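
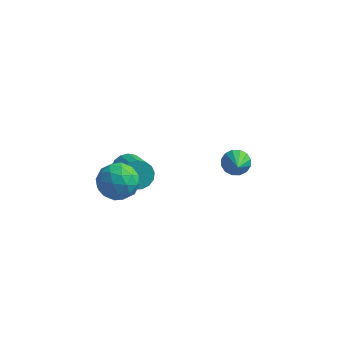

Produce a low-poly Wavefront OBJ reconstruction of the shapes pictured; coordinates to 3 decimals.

v -2.407 -2.044 -0.883
v -1.793 -1.289 -0.794
v -1.687 -2.471 -2.226
v -1.073 -1.716 -2.137
v -1.018 -2.467 -1.513
v -1.463 -2.202 -0.683
v -2.017 -1.558 -2.337
v -2.462 -1.293 -1.507
v -1.551 -0.988 -1.693
v -0.934 -1.55 -1.183
v -2.546 -2.21 -1.837
v -1.929 -2.772 -1.327
v -2.163 -1.629 -0.721
v -1.317 -2.131 -2.299
v -1.285 -2.572 -1.932
v -0.924 -2.128 -1.88
v -1.969 -2.166 -0.655
v -1.608 -1.722 -0.603
v -1.153 -2.414 -1.025
v -1.872 -2.038 -2.417
v -1.511 -1.594 -2.365
v -2.556 -1.632 -1.14
v -2.195 -1.188 -1.088
v -2.327 -1.346 -1.995
v -1.66 -1.008 -1.197
v -1.237 -1.259 -1.986
v -1.792 -1.166 -2.104
v -2.053 -1.011 -1.616
v -1.297 -1.338 -0.897
v -0.874 -1.589 -1.686
v -0.842 -2.031 -1.319
v -1.104 -1.875 -0.832
v -1.156 -1.161 -1.425
v -2.606 -2.171 -1.334
v -2.183 -2.422 -2.123
v -2.376 -1.885 -2.188
v -2.638 -1.729 -1.701
v -2.243 -2.501 -1.034
v -1.82 -2.752 -1.823
v -1.427 -2.749 -1.404
v -1.688 -2.594 -0.916
v -2.324 -2.599 -1.595
v -2.25 0.793 -3.472
v -1.96 0.469 -4.058
v -1.019 -0.937 -2.814
v -1.31 -0.613 -2.228
v -1.721 0.708 -3.968
v -0.781 -0.698 -2.724
v -1.604 0.967 -3.764
v -0.664 -0.44 -2.52
v -1.635 1.186 -3.493
v -0.695 -0.221 -2.25
v -1.806 1.314 -3.218
v -0.866 -0.092 -1.974
v -2.08 1.324 -3
v -1.14 -0.083 -1.757
v -2.392 1.212 -2.891
v -1.452 -0.195 -1.647
v -2.672 1.004 -2.915
v -1.732 -0.403 -1.671
v -2.855 0.748 -3.066
v -1.915 -0.659 -1.822
v -2.9 0.502 -3.31
v -1.96 -0.905 -2.066
v -2.795 0.323 -3.592
v -1.855 -1.084 -2.348
v -2.566 0.252 -3.846
v -1.626 -1.155 -2.602
v -2.264 0.304 -4.014
v -1.324 -1.102 -2.77
v 3.359 -2.022 1.665
v 3.689 -1.625 1.991
v 3.821 -3.398 2.875
v 3.4 -1.612 2.115
v 3.099 -1.709 2.12
v 2.868 -1.89 2.002
v 2.769 -2.106 1.794
v 2.828 -2.299 1.552
v 3.03 -2.418 1.339
v 3.319 -2.431 1.215
v 3.62 -2.334 1.21
v 3.851 -2.153 1.328
v 3.95 -1.937 1.536
v 3.891 -1.744 1.778
f 1 38 17
f 38 12 41
f 17 41 6
f 38 41 17
f 1 17 13
f 17 6 18
f 13 18 2
f 17 18 13
f 1 13 22
f 13 2 23
f 22 23 8
f 13 23 22
f 1 22 34
f 22 8 37
f 34 37 11
f 22 37 34
f 1 34 38
f 34 11 42
f 38 42 12
f 34 42 38
f 2 18 29
f 18 6 32
f 29 32 10
f 18 32 29
f 6 41 19
f 41 12 40
f 19 40 5
f 41 40 19
f 12 42 39
f 42 11 35
f 39 35 3
f 42 35 39
f 11 37 36
f 37 8 24
f 36 24 7
f 37 24 36
f 8 23 28
f 23 2 25
f 28 25 9
f 23 25 28
f 4 30 16
f 30 10 31
f 16 31 5
f 30 31 16
f 4 16 14
f 16 5 15
f 14 15 3
f 16 15 14
f 4 14 21
f 14 3 20
f 21 20 7
f 14 20 21
f 4 21 26
f 21 7 27
f 26 27 9
f 21 27 26
f 4 26 30
f 26 9 33
f 30 33 10
f 26 33 30
f 5 31 19
f 31 10 32
f 19 32 6
f 31 32 19
f 3 15 39
f 15 5 40
f 39 40 12
f 15 40 39
f 7 20 36
f 20 3 35
f 36 35 11
f 20 35 36
f 9 27 28
f 27 7 24
f 28 24 8
f 27 24 28
f 10 33 29
f 33 9 25
f 29 25 2
f 33 25 29
f 44 43 47
f 44 47 45
f 45 47 48
f 45 48 46
f 47 43 49
f 47 49 48
f 48 49 50
f 48 50 46
f 49 43 51
f 49 51 50
f 50 51 52
f 50 52 46
f 51 43 53
f 51 53 52
f 52 53 54
f 52 54 46
f 53 43 55
f 53 55 54
f 54 55 56
f 54 56 46
f 55 43 57
f 55 57 56
f 56 57 58
f 56 58 46
f 57 43 59
f 57 59 58
f 58 59 60
f 58 60 46
f 59 43 61
f 59 61 60
f 60 61 62
f 60 62 46
f 61 43 63
f 61 63 62
f 62 63 64
f 62 64 46
f 63 43 65
f 63 65 64
f 64 65 66
f 64 66 46
f 65 43 67
f 65 67 66
f 66 67 68
f 66 68 46
f 67 43 69
f 67 69 68
f 68 69 70
f 68 70 46
f 69 43 44
f 69 44 70
f 70 44 45
f 70 45 46
f 72 71 74
f 72 74 73
f 74 71 75
f 74 75 73
f 75 71 76
f 75 76 73
f 76 71 77
f 76 77 73
f 77 71 78
f 77 78 73
f 78 71 79
f 78 79 73
f 79 71 80
f 79 80 73
f 80 71 81
f 80 81 73
f 81 71 82
f 81 82 73
f 82 71 83
f 82 83 73
f 83 71 84
f 83 84 73
f 84 71 72
f 84 72 73



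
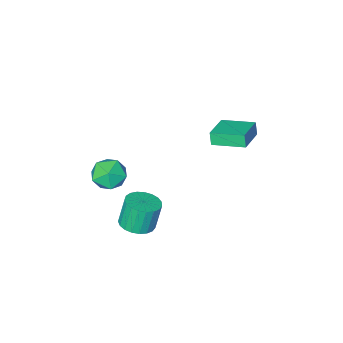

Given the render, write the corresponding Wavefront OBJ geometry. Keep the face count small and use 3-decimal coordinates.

v 2.644 -0.735 -0.055
v 3.299 -0.128 -0.885
v 4.301 -1.212 0.905
v 4.956 -0.605 0.075
v 4.236 0.005 0.847
v 3.211 0.299 0.254
v 4.389 -1.639 -0.234
v 3.364 -1.345 -0.827
v 4.377 -0.687 -0.996
v 4.283 0.329 -0.328
v 3.317 -1.669 0.348
v 3.223 -0.653 1.016
v 3.483 1.775 -2.81
v 4.49 2.1 -2.548
v 4.024 2.09 -0.747
v 3.017 1.765 -1.01
v 4.274 2.495 -2.602
v 3.808 2.485 -0.801
v 3.922 2.765 -2.691
v 3.456 2.756 -0.891
v 3.494 2.865 -2.802
v 3.028 2.855 -1.001
v 3.064 2.776 -2.913
v 2.598 2.766 -1.113
v 2.706 2.514 -3.007
v 2.24 2.504 -1.207
v 2.483 2.124 -3.067
v 2.017 2.114 -1.267
v 2.432 1.674 -3.083
v 1.966 1.664 -1.282
v 2.564 1.241 -3.051
v 2.098 1.231 -1.25
v 2.854 0.901 -2.978
v 2.388 0.891 -1.177
v 3.253 0.711 -2.876
v 2.787 0.702 -1.075
v 3.692 0.706 -2.762
v 3.226 0.696 -0.961
v 4.094 0.886 -2.657
v 3.629 0.876 -0.856
v 4.391 1.219 -2.578
v 3.925 1.209 -0.778
v 4.531 1.648 -2.54
v 4.065 1.639 -0.739
v -3.368 0.334 1.103
v -3.432 0.074 1.973
v -4.641 1.97 1.497
v -4.705 1.71 2.367
v -1.795 1.45 1.553
v -1.859 1.19 2.423
v -3.068 3.086 1.947
v -3.132 2.826 2.817
f 1 12 6
f 1 6 2
f 1 2 8
f 1 8 11
f 1 11 12
f 2 6 10
f 6 12 5
f 12 11 3
f 11 8 7
f 8 2 9
f 4 10 5
f 4 5 3
f 4 3 7
f 4 7 9
f 4 9 10
f 5 10 6
f 3 5 12
f 7 3 11
f 9 7 8
f 10 9 2
f 14 13 17
f 14 17 15
f 15 17 18
f 15 18 16
f 17 13 19
f 17 19 18
f 18 19 20
f 18 20 16
f 19 13 21
f 19 21 20
f 20 21 22
f 20 22 16
f 21 13 23
f 21 23 22
f 22 23 24
f 22 24 16
f 23 13 25
f 23 25 24
f 24 25 26
f 24 26 16
f 25 13 27
f 25 27 26
f 26 27 28
f 26 28 16
f 27 13 29
f 27 29 28
f 28 29 30
f 28 30 16
f 29 13 31
f 29 31 30
f 30 31 32
f 30 32 16
f 31 13 33
f 31 33 32
f 32 33 34
f 32 34 16
f 33 13 35
f 33 35 34
f 34 35 36
f 34 36 16
f 35 13 37
f 35 37 36
f 36 37 38
f 36 38 16
f 37 13 39
f 37 39 38
f 38 39 40
f 38 40 16
f 39 13 41
f 39 41 40
f 40 41 42
f 40 42 16
f 41 13 43
f 41 43 42
f 42 43 44
f 42 44 16
f 43 13 14
f 43 14 44
f 44 14 15
f 44 15 16
f 46 48 45
f 49 46 45
f 45 48 47
f 47 49 45
f 46 52 48
f 50 46 49
f 50 52 46
f 48 52 47
f 51 49 47
f 47 52 51
f 51 50 49
f 52 50 51



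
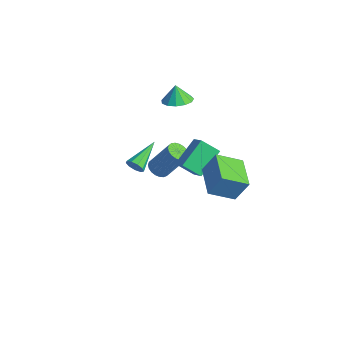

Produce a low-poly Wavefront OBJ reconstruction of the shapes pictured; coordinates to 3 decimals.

v -3.543 -0.077 -4.271
v -2.954 0.121 -4.634
v -2.108 0.976 -2.792
v -2.697 0.777 -2.429
v -3.129 0.361 -4.665
v -2.284 1.216 -2.822
v -3.377 0.526 -4.627
v -2.531 1.381 -2.785
v -3.653 0.586 -4.528
v -2.807 1.441 -2.686
v -3.91 0.531 -4.385
v -3.064 1.386 -2.543
v -4.104 0.371 -4.222
v -3.258 1.226 -2.38
v -4.2 0.134 -4.067
v -3.355 0.989 -2.225
v -4.183 -0.14 -3.948
v -3.337 0.715 -2.106
v -4.056 -0.403 -3.885
v -3.21 0.452 -2.042
v -3.839 -0.61 -3.888
v -2.993 0.245 -2.046
v -3.572 -0.725 -3.958
v -2.726 0.13 -2.115
v -3.299 -0.728 -4.081
v -2.453 0.127 -2.239
v -3.069 -0.618 -4.238
v -2.223 0.237 -2.396
v -2.92 -0.415 -4.4
v -2.074 0.44 -2.558
v -2.879 -0.153 -4.54
v -2.034 0.701 -2.698
v 0.63 -1.202 -0.032
v 0.171 0.392 1.049
v -0.569 -0.883 -1.011
v -1.028 0.711 0.071
v 1.428 -0.471 -0.771
v 0.969 1.123 0.311
v 0.229 -0.152 -1.749
v -0.23 1.442 -0.668
v -1.756 0.07 3.416
v -0.872 -0.009 3.694
v -2.084 0.15 4.484
v -0.961 0.503 3.628
v -1.302 0.878 3.495
v -1.788 0.996 3.337
v -2.263 0.82 3.204
v -2.578 0.406 3.139
v -2.631 -0.115 3.161
v -2.407 -0.577 3.265
v -1.976 -0.834 3.416
v -1.475 -0.803 3.568
v -1.064 -0.496 3.671
v 2.313 -1.047 0.873
v 2.751 -0.435 2.24
v 2.912 0.365 0.05
v 3.349 0.976 1.417
v 4.151 -1.936 0.683
v 4.588 -1.325 2.05
v 4.749 -0.525 -0.14
v 5.187 0.087 1.227
v 0.435 -4.24 1.356
v 0.616 -3.97 0.864
v -0.295 -2.46 2.064
v 0.239 -4.106 0.816
v -0.047 -4.305 1.022
v -0.106 -4.473 1.384
v 0.087 -4.532 1.733
v 0.444 -4.455 1.906
v 0.796 -4.277 1.822
v 0.979 -4.082 1.52
v 0.908 -3.961 1.141
f 2 1 5
f 2 5 3
f 3 5 6
f 3 6 4
f 5 1 7
f 5 7 6
f 6 7 8
f 6 8 4
f 7 1 9
f 7 9 8
f 8 9 10
f 8 10 4
f 9 1 11
f 9 11 10
f 10 11 12
f 10 12 4
f 11 1 13
f 11 13 12
f 12 13 14
f 12 14 4
f 13 1 15
f 13 15 14
f 14 15 16
f 14 16 4
f 15 1 17
f 15 17 16
f 16 17 18
f 16 18 4
f 17 1 19
f 17 19 18
f 18 19 20
f 18 20 4
f 19 1 21
f 19 21 20
f 20 21 22
f 20 22 4
f 21 1 23
f 21 23 22
f 22 23 24
f 22 24 4
f 23 1 25
f 23 25 24
f 24 25 26
f 24 26 4
f 25 1 27
f 25 27 26
f 26 27 28
f 26 28 4
f 27 1 29
f 27 29 28
f 28 29 30
f 28 30 4
f 29 1 31
f 29 31 30
f 30 31 32
f 30 32 4
f 31 1 2
f 31 2 32
f 32 2 3
f 32 3 4
f 34 36 33
f 37 34 33
f 33 36 35
f 35 37 33
f 34 40 36
f 38 34 37
f 38 40 34
f 36 40 35
f 39 37 35
f 35 40 39
f 39 38 37
f 40 38 39
f 42 41 44
f 42 44 43
f 44 41 45
f 44 45 43
f 45 41 46
f 45 46 43
f 46 41 47
f 46 47 43
f 47 41 48
f 47 48 43
f 48 41 49
f 48 49 43
f 49 41 50
f 49 50 43
f 50 41 51
f 50 51 43
f 51 41 52
f 51 52 43
f 52 41 53
f 52 53 43
f 53 41 42
f 53 42 43
f 55 57 54
f 58 55 54
f 54 57 56
f 56 58 54
f 55 61 57
f 59 55 58
f 59 61 55
f 57 61 56
f 60 58 56
f 56 61 60
f 60 59 58
f 61 59 60
f 63 62 65
f 63 65 64
f 65 62 66
f 65 66 64
f 66 62 67
f 66 67 64
f 67 62 68
f 67 68 64
f 68 62 69
f 68 69 64
f 69 62 70
f 69 70 64
f 70 62 71
f 70 71 64
f 71 62 72
f 71 72 64
f 72 62 63
f 72 63 64



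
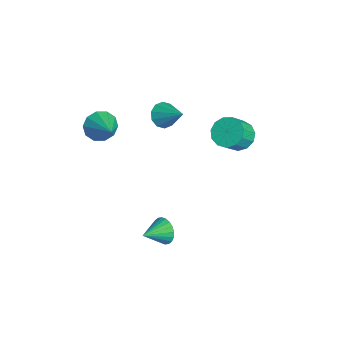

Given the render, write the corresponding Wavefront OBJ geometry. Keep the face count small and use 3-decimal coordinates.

v -1.041 4.149 1.542
v -0.635 3.494 0.815
v 0.088 2.615 2.011
v -0.319 3.271 2.738
v -0.233 3.929 0.892
v 0.489 3.051 2.088
v -0.088 4.434 1.176
v 0.634 3.556 2.371
v -0.246 4.849 1.576
v 0.477 3.971 2.771
v -0.656 5.042 1.965
v 0.067 4.163 3.16
v -1.188 4.951 2.22
v -0.466 4.073 3.415
v -1.674 4.605 2.26
v -0.951 3.727 3.455
v -1.959 4.115 2.072
v -1.236 3.237 3.267
v -1.952 3.636 1.716
v -1.23 2.758 2.911
v -1.657 3.319 1.305
v -0.934 2.441 2.5
v -1.166 3.266 0.969
v -0.443 2.388 2.164
v -2.692 0.023 2.783
v -2.035 -0.515 2.43
v -1.368 0.897 3.917
v -2.07 -0.047 2.11
v -2.342 0.448 2.046
v -2.748 0.781 2.265
v -3.133 0.824 2.681
v -3.35 0.561 3.137
v -3.315 0.093 3.457
v -3.042 -0.402 3.52
v -2.636 -0.735 3.302
v -2.251 -0.778 2.886
v 3.175 -1.218 -2.331
v 3.714 -1.243 -3.076
v 3.805 -2.542 -1.829
v 3.92 -1.059 -2.847
v 4.012 -0.898 -2.539
v 3.977 -0.787 -2.2
v 3.82 -0.74 -1.88
v 3.564 -0.767 -1.629
v 3.25 -0.862 -1.485
v 2.924 -1.012 -1.47
v 2.636 -1.192 -1.585
v 2.43 -1.377 -1.814
v 2.338 -1.537 -2.122
v 2.373 -1.649 -2.461
v 2.53 -1.695 -2.781
v 2.785 -1.669 -3.032
v 3.1 -1.573 -3.176
v 3.426 -1.424 -3.191
v -3.412 -3.615 1.773
v -2.886 -3.466 0.841
v -1.568 -3.285 2.867
v -3.114 -2.873 1.047
v -3.456 -2.564 1.53
v -3.781 -2.656 2.105
v -3.965 -3.115 2.554
v -3.938 -3.765 2.704
v -3.71 -4.357 2.499
v -3.368 -4.667 2.016
v -3.043 -4.574 1.44
v -2.859 -4.116 0.992
f 2 1 5
f 2 5 3
f 3 5 6
f 3 6 4
f 5 1 7
f 5 7 6
f 6 7 8
f 6 8 4
f 7 1 9
f 7 9 8
f 8 9 10
f 8 10 4
f 9 1 11
f 9 11 10
f 10 11 12
f 10 12 4
f 11 1 13
f 11 13 12
f 12 13 14
f 12 14 4
f 13 1 15
f 13 15 14
f 14 15 16
f 14 16 4
f 15 1 17
f 15 17 16
f 16 17 18
f 16 18 4
f 17 1 19
f 17 19 18
f 18 19 20
f 18 20 4
f 19 1 21
f 19 21 20
f 20 21 22
f 20 22 4
f 21 1 23
f 21 23 22
f 22 23 24
f 22 24 4
f 23 1 2
f 23 2 24
f 24 2 3
f 24 3 4
f 26 25 28
f 26 28 27
f 28 25 29
f 28 29 27
f 29 25 30
f 29 30 27
f 30 25 31
f 30 31 27
f 31 25 32
f 31 32 27
f 32 25 33
f 32 33 27
f 33 25 34
f 33 34 27
f 34 25 35
f 34 35 27
f 35 25 36
f 35 36 27
f 36 25 26
f 36 26 27
f 38 37 40
f 38 40 39
f 40 37 41
f 40 41 39
f 41 37 42
f 41 42 39
f 42 37 43
f 42 43 39
f 43 37 44
f 43 44 39
f 44 37 45
f 44 45 39
f 45 37 46
f 45 46 39
f 46 37 47
f 46 47 39
f 47 37 48
f 47 48 39
f 48 37 49
f 48 49 39
f 49 37 50
f 49 50 39
f 50 37 51
f 50 51 39
f 51 37 52
f 51 52 39
f 52 37 53
f 52 53 39
f 53 37 54
f 53 54 39
f 54 37 38
f 54 38 39
f 56 55 58
f 56 58 57
f 58 55 59
f 58 59 57
f 59 55 60
f 59 60 57
f 60 55 61
f 60 61 57
f 61 55 62
f 61 62 57
f 62 55 63
f 62 63 57
f 63 55 64
f 63 64 57
f 64 55 65
f 64 65 57
f 65 55 66
f 65 66 57
f 66 55 56
f 66 56 57



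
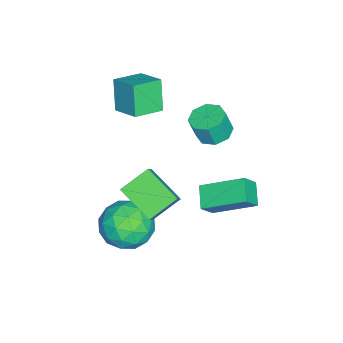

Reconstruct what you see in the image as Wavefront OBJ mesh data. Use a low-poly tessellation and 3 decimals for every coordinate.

v -2.184 2.095 1.946
v -1.419 2.354 1.884
v -1.231 2.064 3.013
v -1.996 1.805 3.074
v -1.808 2.802 2.065
v -1.619 2.512 3.193
v -2.417 2.836 2.175
v -2.228 2.546 3.303
v -2.89 2.436 2.152
v -2.701 2.146 3.28
v -2.949 1.836 2.007
v -2.761 1.546 3.136
v -2.561 1.388 1.827
v -2.372 1.098 2.955
v -1.952 1.354 1.717
v -1.763 1.064 2.845
v -1.479 1.754 1.74
v -1.29 1.464 2.868
v -0.04 -0.864 -2.3
v 0.69 -0.251 -3.126
v 1.57 -1.129 -1.074
v 2.3 -0.516 -1.9
v 1.417 0.11 -1.253
v 0.422 0.274 -2.011
v 1.838 -1.654 -2.189
v 0.843 -1.49 -2.947
v 1.851 -0.74 -3.058
v 1.591 0.351 -2.479
v 0.669 -1.731 -1.721
v 0.409 -0.64 -1.142
v 0.184 -0.534 -2.821
v 2.076 -0.846 -1.379
v 1.557 -0.478 -0.999
v 1.986 -0.118 -1.484
v 0.026 -0.225 -2.165
v 0.455 0.135 -2.651
v 0.882 0.347 -1.55
v 1.805 -1.515 -1.549
v 2.234 -1.155 -2.035
v 0.274 -1.262 -2.716
v 0.703 -0.902 -3.201
v 1.378 -1.727 -2.65
v 1.295 -0.461 -3.266
v 2.242 -0.617 -2.545
v 1.97 -1.286 -2.715
v 1.385 -1.189 -3.161
v 1.142 0.18 -2.926
v 2.089 0.024 -2.205
v 1.569 0.392 -1.825
v 0.984 0.489 -2.271
v 1.825 -0.107 -2.886
v 0.171 -1.404 -1.995
v 1.118 -1.56 -1.274
v 1.276 -1.869 -1.929
v 0.691 -1.772 -2.375
v 0.018 -0.763 -1.655
v 0.965 -0.919 -0.934
v 0.875 -0.191 -1.039
v 0.29 -0.094 -1.485
v 0.435 -1.273 -1.314
v 1.64 0.615 -0.74
v 0.861 -0.862 0.055
v 0.714 1.515 0.024
v -0.065 0.037 0.82
v 2.265 0.663 -0.04
v 1.486 -0.815 0.756
v 1.339 1.562 0.725
v 0.56 0.085 1.52
v -2.816 -2.447 1.487
v -3.49 -2.733 2.921
v -3.9 -1.577 1.151
v -4.574 -1.863 2.585
v -2.086 -1.317 2.055
v -2.76 -1.603 3.489
v -3.17 -0.447 1.719
v -3.844 -0.733 3.153
v -2.236 1.965 -2.315
v -2.401 3.877 -1.324
v -1.256 2.323 -2.844
v -1.421 4.236 -1.853
v -1.679 1.604 -1.527
v -1.844 3.517 -0.536
v -0.699 1.963 -2.056
v -0.864 3.875 -1.065
f 2 1 5
f 2 5 3
f 3 5 6
f 3 6 4
f 5 1 7
f 5 7 6
f 6 7 8
f 6 8 4
f 7 1 9
f 7 9 8
f 8 9 10
f 8 10 4
f 9 1 11
f 9 11 10
f 10 11 12
f 10 12 4
f 11 1 13
f 11 13 12
f 12 13 14
f 12 14 4
f 13 1 15
f 13 15 14
f 14 15 16
f 14 16 4
f 15 1 17
f 15 17 16
f 16 17 18
f 16 18 4
f 17 1 2
f 17 2 18
f 18 2 3
f 18 3 4
f 19 56 35
f 56 30 59
f 35 59 24
f 56 59 35
f 19 35 31
f 35 24 36
f 31 36 20
f 35 36 31
f 19 31 40
f 31 20 41
f 40 41 26
f 31 41 40
f 19 40 52
f 40 26 55
f 52 55 29
f 40 55 52
f 19 52 56
f 52 29 60
f 56 60 30
f 52 60 56
f 20 36 47
f 36 24 50
f 47 50 28
f 36 50 47
f 24 59 37
f 59 30 58
f 37 58 23
f 59 58 37
f 30 60 57
f 60 29 53
f 57 53 21
f 60 53 57
f 29 55 54
f 55 26 42
f 54 42 25
f 55 42 54
f 26 41 46
f 41 20 43
f 46 43 27
f 41 43 46
f 22 48 34
f 48 28 49
f 34 49 23
f 48 49 34
f 22 34 32
f 34 23 33
f 32 33 21
f 34 33 32
f 22 32 39
f 32 21 38
f 39 38 25
f 32 38 39
f 22 39 44
f 39 25 45
f 44 45 27
f 39 45 44
f 22 44 48
f 44 27 51
f 48 51 28
f 44 51 48
f 23 49 37
f 49 28 50
f 37 50 24
f 49 50 37
f 21 33 57
f 33 23 58
f 57 58 30
f 33 58 57
f 25 38 54
f 38 21 53
f 54 53 29
f 38 53 54
f 27 45 46
f 45 25 42
f 46 42 26
f 45 42 46
f 28 51 47
f 51 27 43
f 47 43 20
f 51 43 47
f 62 64 61
f 65 62 61
f 61 64 63
f 63 65 61
f 62 68 64
f 66 62 65
f 66 68 62
f 64 68 63
f 67 65 63
f 63 68 67
f 67 66 65
f 68 66 67
f 70 72 69
f 73 70 69
f 69 72 71
f 71 73 69
f 70 76 72
f 74 70 73
f 74 76 70
f 72 76 71
f 75 73 71
f 71 76 75
f 75 74 73
f 76 74 75
f 78 80 77
f 81 78 77
f 77 80 79
f 79 81 77
f 78 84 80
f 82 78 81
f 82 84 78
f 80 84 79
f 83 81 79
f 79 84 83
f 83 82 81
f 84 82 83



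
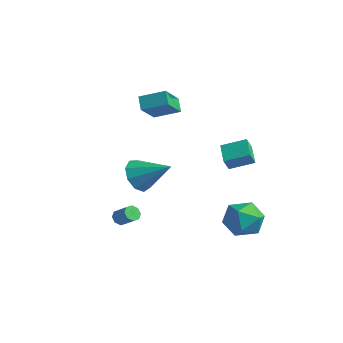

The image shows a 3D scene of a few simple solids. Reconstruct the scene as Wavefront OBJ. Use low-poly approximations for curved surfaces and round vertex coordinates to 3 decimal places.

v 1.769 3.553 0.82
v 1.86 3.119 1.545
v 2.655 4.551 1.305
v 2.746 4.117 2.031
v 2.814 2.883 0.289
v 2.905 2.449 1.015
v 3.7 3.881 0.775
v 3.791 3.447 1.5
v 2.354 3.192 -3.766
v 3.121 4.048 -4.233
v 3.719 2.732 -2.367
v 4.486 3.588 -2.834
v 3.446 3.937 -2.255
v 2.602 4.221 -3.119
v 4.238 2.559 -3.481
v 3.394 2.843 -4.345
v 4.285 3.656 -4.057
v 3.796 4.508 -3.299
v 3.044 2.272 -3.301
v 2.555 3.124 -2.543
v -0.581 -0.294 -0.527
v -0.261 0.223 -1.432
v 1.061 0.534 0.527
v -0.728 0.655 -1.043
v -1.127 0.643 -0.413
v -1.27 0.193 0.164
v -1.091 -0.485 0.417
v -0.674 -1.074 0.229
v -0.213 -1.297 -0.313
v 0.075 -1.051 -0.955
v 0.056 -0.451 -1.397
v -0.834 -1.316 -3.385
v -0.569 -1.121 -3.774
v 0.319 -0.989 -3.105
v 0.054 -1.184 -2.715
v -0.762 -0.848 -3.573
v 0.126 -0.716 -2.904
v -0.997 -0.849 -3.261
v -0.108 -0.717 -2.592
v -1.136 -1.123 -3.022
v -0.248 -0.991 -2.352
v -1.099 -1.511 -2.995
v -0.211 -1.379 -2.326
v -0.906 -1.784 -3.196
v -0.018 -1.652 -2.527
v -0.672 -1.783 -3.508
v 0.217 -1.651 -2.839
v -0.532 -1.509 -3.748
v 0.356 -1.377 -3.078
v -2.468 1.357 3.071
v -3.066 1.665 3.742
v -3.08 2.701 1.907
v -3.678 3.009 2.578
v -1.382 2.311 3.602
v -1.98 2.619 4.273
v -1.994 3.655 2.438
v -2.592 3.963 3.109
f 2 4 1
f 5 2 1
f 1 4 3
f 3 5 1
f 2 8 4
f 6 2 5
f 6 8 2
f 4 8 3
f 7 5 3
f 3 8 7
f 7 6 5
f 8 6 7
f 9 20 14
f 9 14 10
f 9 10 16
f 9 16 19
f 9 19 20
f 10 14 18
f 14 20 13
f 20 19 11
f 19 16 15
f 16 10 17
f 12 18 13
f 12 13 11
f 12 11 15
f 12 15 17
f 12 17 18
f 13 18 14
f 11 13 20
f 15 11 19
f 17 15 16
f 18 17 10
f 22 21 24
f 22 24 23
f 24 21 25
f 24 25 23
f 25 21 26
f 25 26 23
f 26 21 27
f 26 27 23
f 27 21 28
f 27 28 23
f 28 21 29
f 28 29 23
f 29 21 30
f 29 30 23
f 30 21 31
f 30 31 23
f 31 21 22
f 31 22 23
f 33 32 36
f 33 36 34
f 34 36 37
f 34 37 35
f 36 32 38
f 36 38 37
f 37 38 39
f 37 39 35
f 38 32 40
f 38 40 39
f 39 40 41
f 39 41 35
f 40 32 42
f 40 42 41
f 41 42 43
f 41 43 35
f 42 32 44
f 42 44 43
f 43 44 45
f 43 45 35
f 44 32 46
f 44 46 45
f 45 46 47
f 45 47 35
f 46 32 48
f 46 48 47
f 47 48 49
f 47 49 35
f 48 32 33
f 48 33 49
f 49 33 34
f 49 34 35
f 51 53 50
f 54 51 50
f 50 53 52
f 52 54 50
f 51 57 53
f 55 51 54
f 55 57 51
f 53 57 52
f 56 54 52
f 52 57 56
f 56 55 54
f 57 55 56



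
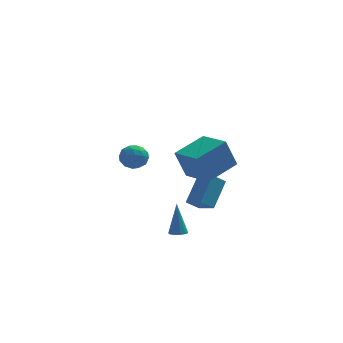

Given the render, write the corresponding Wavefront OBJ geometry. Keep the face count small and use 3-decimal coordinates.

v -0.242 0.105 -1.702
v -0.991 -0.155 -1.092
v 0.479 1.383 -0.271
v -0.27 1.123 0.339
v 0.51 -0.883 -1.199
v -0.239 -1.143 -0.589
v 1.231 0.395 0.232
v 0.482 0.135 0.842
v -0.286 1.83 1.226
v 0.358 1.897 1.052
v 0.086 1.55 2.494
v 0.272 2.192 1.143
v 0.058 2.404 1.252
v -0.234 2.485 1.356
v -0.539 2.416 1.43
v -0.785 2.213 1.458
v -0.917 1.922 1.432
v -0.905 1.609 1.359
v -0.75 1.348 1.256
v -0.49 1.197 1.146
v -0.182 1.191 1.055
v 0.101 1.331 1.002
v 0.296 1.586 1.002
v -4.6 3.574 0.398
v -4.156 4.21 -0.086
v -3.424 3.43 1.286
v -2.98 4.066 0.802
v -3.697 4.302 1.318
v -4.424 4.391 0.77
v -3.156 3.249 0.43
v -3.883 3.338 -0.118
v -3.264 4.01 -0.066
v -3.598 4.66 0.483
v -3.982 2.98 0.717
v -4.316 3.63 1.266
v -4.481 3.905 0.078
v -3.099 3.735 1.122
v -3.52 3.874 1.425
v -3.26 4.248 1.141
v -4.639 4.011 0.581
v -4.378 4.385 0.297
v -4.108 4.439 1.122
v -3.202 3.255 0.903
v -2.941 3.629 0.619
v -4.32 3.392 0.059
v -4.06 3.766 -0.225
v -3.472 3.201 0.078
v -3.696 4.161 -0.195
v -3.005 4.076 0.327
v -3.108 3.596 0.109
v -3.535 3.648 -0.214
v -3.892 4.544 0.128
v -3.201 4.459 0.649
v -3.623 4.597 0.953
v -4.05 4.65 0.631
v -3.368 4.425 0.139
v -4.379 3.181 0.551
v -3.688 3.096 1.072
v -3.53 2.99 0.569
v -3.957 3.043 0.247
v -4.575 3.564 0.873
v -3.884 3.479 1.395
v -4.045 3.992 1.414
v -4.472 4.044 1.091
v -4.212 3.215 1.061
v 0.016 -4.384 2.611
v -0.604 -4.525 4.359
v -1.093 -2.865 2.339
v -1.713 -3.006 4.087
v 1.593 -3.114 3.273
v 0.973 -3.255 5.021
v 0.484 -1.595 3.001
v -0.136 -1.736 4.749
v -1.527 -3.415 -1.744
v -1.131 -3.751 -1.639
v -1.593 -2.885 0.204
v -1 -3.46 -1.714
v -1.07 -3.152 -1.8
v -1.315 -2.944 -1.865
v -1.641 -2.917 -1.884
v -1.923 -3.079 -1.849
v -2.054 -3.37 -1.774
v -1.984 -3.678 -1.688
v -1.739 -3.886 -1.623
v -1.413 -3.913 -1.605
f 2 4 1
f 5 2 1
f 1 4 3
f 3 5 1
f 2 8 4
f 6 2 5
f 6 8 2
f 4 8 3
f 7 5 3
f 3 8 7
f 7 6 5
f 8 6 7
f 10 9 12
f 10 12 11
f 12 9 13
f 12 13 11
f 13 9 14
f 13 14 11
f 14 9 15
f 14 15 11
f 15 9 16
f 15 16 11
f 16 9 17
f 16 17 11
f 17 9 18
f 17 18 11
f 18 9 19
f 18 19 11
f 19 9 20
f 19 20 11
f 20 9 21
f 20 21 11
f 21 9 22
f 21 22 11
f 22 9 23
f 22 23 11
f 23 9 10
f 23 10 11
f 24 61 40
f 61 35 64
f 40 64 29
f 61 64 40
f 24 40 36
f 40 29 41
f 36 41 25
f 40 41 36
f 24 36 45
f 36 25 46
f 45 46 31
f 36 46 45
f 24 45 57
f 45 31 60
f 57 60 34
f 45 60 57
f 24 57 61
f 57 34 65
f 61 65 35
f 57 65 61
f 25 41 52
f 41 29 55
f 52 55 33
f 41 55 52
f 29 64 42
f 64 35 63
f 42 63 28
f 64 63 42
f 35 65 62
f 65 34 58
f 62 58 26
f 65 58 62
f 34 60 59
f 60 31 47
f 59 47 30
f 60 47 59
f 31 46 51
f 46 25 48
f 51 48 32
f 46 48 51
f 27 53 39
f 53 33 54
f 39 54 28
f 53 54 39
f 27 39 37
f 39 28 38
f 37 38 26
f 39 38 37
f 27 37 44
f 37 26 43
f 44 43 30
f 37 43 44
f 27 44 49
f 44 30 50
f 49 50 32
f 44 50 49
f 27 49 53
f 49 32 56
f 53 56 33
f 49 56 53
f 28 54 42
f 54 33 55
f 42 55 29
f 54 55 42
f 26 38 62
f 38 28 63
f 62 63 35
f 38 63 62
f 30 43 59
f 43 26 58
f 59 58 34
f 43 58 59
f 32 50 51
f 50 30 47
f 51 47 31
f 50 47 51
f 33 56 52
f 56 32 48
f 52 48 25
f 56 48 52
f 67 69 66
f 70 67 66
f 66 69 68
f 68 70 66
f 67 73 69
f 71 67 70
f 71 73 67
f 69 73 68
f 72 70 68
f 68 73 72
f 72 71 70
f 73 71 72
f 75 74 77
f 75 77 76
f 77 74 78
f 77 78 76
f 78 74 79
f 78 79 76
f 79 74 80
f 79 80 76
f 80 74 81
f 80 81 76
f 81 74 82
f 81 82 76
f 82 74 83
f 82 83 76
f 83 74 84
f 83 84 76
f 84 74 85
f 84 85 76
f 85 74 75
f 85 75 76



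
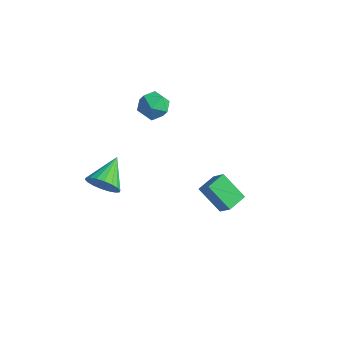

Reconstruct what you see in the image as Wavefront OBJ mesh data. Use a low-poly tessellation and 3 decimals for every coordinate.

v 3.573 -0.11 1.174
v 2.186 -0.2 2.35
v 3.648 1.074 1.354
v 2.262 0.984 2.53
v 4.378 -0.304 2.11
v 2.992 -0.394 3.286
v 4.454 0.88 2.29
v 3.067 0.79 3.466
v -4.071 3.781 2.908
v -3.166 3.344 2.639
v -4.114 2.836 4.301
v -3.209 2.399 4.032
v -3.239 3.398 4.321
v -3.212 3.983 3.46
v -4.068 2.197 3.48
v -4.041 2.782 2.619
v -3.164 2.365 2.993
v -2.651 3.107 3.512
v -4.629 3.073 3.428
v -4.116 3.815 3.947
v -2.97 -2.071 0.727
v -2.193 -2.194 1.421
v -3.43 -0.309 1.553
v -1.982 -1.973 1.068
v -1.967 -1.772 0.646
v -2.151 -1.63 0.241
v -2.497 -1.575 -0.068
v -2.937 -1.618 -0.22
v -3.383 -1.752 -0.184
v -3.748 -1.948 0.032
v -3.959 -2.169 0.386
v -3.973 -2.37 0.807
v -3.79 -2.513 1.213
v -3.444 -2.567 1.522
v -3.004 -2.524 1.673
v -2.557 -2.391 1.638
f 2 4 1
f 5 2 1
f 1 4 3
f 3 5 1
f 2 8 4
f 6 2 5
f 6 8 2
f 4 8 3
f 7 5 3
f 3 8 7
f 7 6 5
f 8 6 7
f 9 20 14
f 9 14 10
f 9 10 16
f 9 16 19
f 9 19 20
f 10 14 18
f 14 20 13
f 20 19 11
f 19 16 15
f 16 10 17
f 12 18 13
f 12 13 11
f 12 11 15
f 12 15 17
f 12 17 18
f 13 18 14
f 11 13 20
f 15 11 19
f 17 15 16
f 18 17 10
f 22 21 24
f 22 24 23
f 24 21 25
f 24 25 23
f 25 21 26
f 25 26 23
f 26 21 27
f 26 27 23
f 27 21 28
f 27 28 23
f 28 21 29
f 28 29 23
f 29 21 30
f 29 30 23
f 30 21 31
f 30 31 23
f 31 21 32
f 31 32 23
f 32 21 33
f 32 33 23
f 33 21 34
f 33 34 23
f 34 21 35
f 34 35 23
f 35 21 36
f 35 36 23
f 36 21 22
f 36 22 23



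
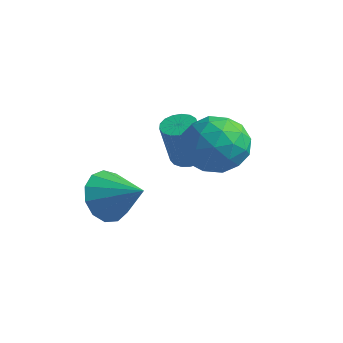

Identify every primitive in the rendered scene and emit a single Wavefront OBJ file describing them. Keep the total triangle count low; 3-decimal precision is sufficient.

v 1.238 3.582 0.546
v 1.834 3.629 0.587
v 1.759 3.184 2.195
v 1.162 3.138 2.154
v 1.74 3.891 0.655
v 1.665 3.447 2.263
v 1.531 4.083 0.698
v 1.456 3.639 2.306
v 1.254 4.16 0.707
v 1.179 3.716 2.315
v 0.974 4.105 0.678
v 0.899 3.66 2.286
v 0.754 3.93 0.619
v 0.679 3.485 2.227
v 0.645 3.675 0.544
v 0.57 3.23 2.152
v 0.671 3.399 0.469
v 0.596 2.954 2.077
v 0.828 3.165 0.412
v 0.753 2.721 2.02
v 1.078 3.027 0.385
v 1.003 2.582 1.993
v 1.365 3.016 0.395
v 1.29 2.571 2.003
v 1.622 3.134 0.44
v 1.547 2.69 2.048
v 1.792 3.356 0.509
v 1.717 2.911 2.117
v 2.928 3.63 1.932
v 3.878 3.028 1.904
v 2.022 2.172 2.536
v 2.972 1.57 2.508
v 2.85 2.393 3.265
v 3.41 3.294 2.892
v 2.49 1.906 1.548
v 3.05 2.807 1.175
v 3.607 1.962 1.667
v 3.83 2.263 2.728
v 2.07 2.937 1.712
v 2.293 3.238 2.773
v 3.483 3.457 1.865
v 2.417 1.743 2.575
v 2.345 2.226 3.02
v 2.904 1.873 3.003
v 3.208 3.614 2.446
v 3.766 3.26 2.429
v 3.161 2.886 3.229
v 2.134 1.94 2.011
v 2.692 1.586 1.994
v 2.996 3.327 1.437
v 3.555 2.974 1.42
v 2.739 2.314 1.211
v 3.882 2.477 1.709
v 3.349 1.62 2.064
v 3.066 1.817 1.5
v 3.395 2.347 1.281
v 4.013 2.654 2.333
v 3.48 1.796 2.688
v 3.408 2.28 3.133
v 3.737 2.81 2.913
v 3.853 2.027 2.193
v 2.42 3.404 1.752
v 1.887 2.546 2.107
v 2.163 2.39 1.527
v 2.492 2.92 1.307
v 2.551 3.58 2.376
v 2.018 2.723 2.731
v 2.505 2.853 3.159
v 2.834 3.383 2.94
v 2.047 3.173 2.247
v 0.807 0.119 0.383
v 1.202 -0.502 -0.249
v 2.113 0.201 1.117
v 1.285 -0.001 -0.453
v 1.217 0.538 -0.391
v 1.018 0.944 -0.083
v 0.753 1.088 0.372
v 0.505 0.925 0.831
v 0.353 0.506 1.148
v 0.345 -0.036 1.221
v 0.484 -0.528 1.029
v 0.726 -0.815 0.631
v 0.993 -0.805 0.155
f 2 1 5
f 2 5 3
f 3 5 6
f 3 6 4
f 5 1 7
f 5 7 6
f 6 7 8
f 6 8 4
f 7 1 9
f 7 9 8
f 8 9 10
f 8 10 4
f 9 1 11
f 9 11 10
f 10 11 12
f 10 12 4
f 11 1 13
f 11 13 12
f 12 13 14
f 12 14 4
f 13 1 15
f 13 15 14
f 14 15 16
f 14 16 4
f 15 1 17
f 15 17 16
f 16 17 18
f 16 18 4
f 17 1 19
f 17 19 18
f 18 19 20
f 18 20 4
f 19 1 21
f 19 21 20
f 20 21 22
f 20 22 4
f 21 1 23
f 21 23 22
f 22 23 24
f 22 24 4
f 23 1 25
f 23 25 24
f 24 25 26
f 24 26 4
f 25 1 27
f 25 27 26
f 26 27 28
f 26 28 4
f 27 1 2
f 27 2 28
f 28 2 3
f 28 3 4
f 29 66 45
f 66 40 69
f 45 69 34
f 66 69 45
f 29 45 41
f 45 34 46
f 41 46 30
f 45 46 41
f 29 41 50
f 41 30 51
f 50 51 36
f 41 51 50
f 29 50 62
f 50 36 65
f 62 65 39
f 50 65 62
f 29 62 66
f 62 39 70
f 66 70 40
f 62 70 66
f 30 46 57
f 46 34 60
f 57 60 38
f 46 60 57
f 34 69 47
f 69 40 68
f 47 68 33
f 69 68 47
f 40 70 67
f 70 39 63
f 67 63 31
f 70 63 67
f 39 65 64
f 65 36 52
f 64 52 35
f 65 52 64
f 36 51 56
f 51 30 53
f 56 53 37
f 51 53 56
f 32 58 44
f 58 38 59
f 44 59 33
f 58 59 44
f 32 44 42
f 44 33 43
f 42 43 31
f 44 43 42
f 32 42 49
f 42 31 48
f 49 48 35
f 42 48 49
f 32 49 54
f 49 35 55
f 54 55 37
f 49 55 54
f 32 54 58
f 54 37 61
f 58 61 38
f 54 61 58
f 33 59 47
f 59 38 60
f 47 60 34
f 59 60 47
f 31 43 67
f 43 33 68
f 67 68 40
f 43 68 67
f 35 48 64
f 48 31 63
f 64 63 39
f 48 63 64
f 37 55 56
f 55 35 52
f 56 52 36
f 55 52 56
f 38 61 57
f 61 37 53
f 57 53 30
f 61 53 57
f 72 71 74
f 72 74 73
f 74 71 75
f 74 75 73
f 75 71 76
f 75 76 73
f 76 71 77
f 76 77 73
f 77 71 78
f 77 78 73
f 78 71 79
f 78 79 73
f 79 71 80
f 79 80 73
f 80 71 81
f 80 81 73
f 81 71 82
f 81 82 73
f 82 71 83
f 82 83 73
f 83 71 72
f 83 72 73



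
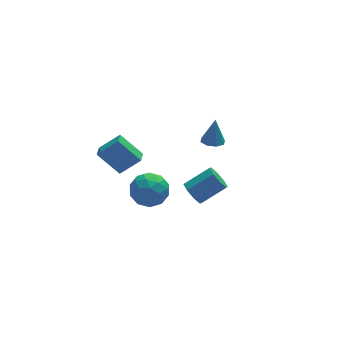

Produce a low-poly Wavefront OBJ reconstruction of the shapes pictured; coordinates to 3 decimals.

v -4.05 2.949 -4.677
v -5.132 3.756 -3.326
v -3.711 3.708 -4.859
v -4.794 4.514 -3.507
v -2.866 2.686 -3.573
v -3.949 3.492 -2.221
v -2.528 3.444 -3.754
v -3.61 4.251 -2.403
v -2.022 -3.893 -0.657
v -1.631 -4.248 -1.258
v -0.186 -4.201 -0.344
v -0.578 -3.847 0.257
v -1.624 -3.637 -1.301
v -0.179 -3.59 -0.388
v -1.85 -3.177 -0.967
v -0.405 -3.13 -0.054
v -2.177 -3.136 -0.451
v -0.732 -3.089 0.462
v -2.414 -3.539 -0.056
v -0.969 -3.492 0.858
v -2.421 -4.15 -0.012
v -0.976 -4.103 0.901
v -2.195 -4.61 -0.346
v -0.75 -4.563 0.567
v -1.868 -4.651 -0.862
v -0.423 -4.604 0.051
v 1.038 1.736 -2.097
v 1.739 1.69 -2.205
v 1.302 2.064 -0.523
v 1.55 2.194 -2.278
v 1.061 2.43 -2.246
v 0.559 2.259 -2.126
v 0.338 1.782 -1.99
v 0.527 1.278 -1.916
v 1.015 1.042 -1.949
v 1.517 1.213 -2.069
v -4.453 -1.325 -2.926
v -3.463 -0.74 -3.045
v -3.817 -2.08 -1.335
v -2.827 -1.495 -1.454
v -3.807 -0.929 -1.215
v -4.2 -0.463 -2.197
v -3.08 -2.357 -2.183
v -3.473 -1.891 -3.165
v -2.614 -1.378 -2.585
v -3.063 -0.496 -1.987
v -4.217 -2.324 -2.393
v -4.666 -1.442 -1.795
v -4.014 -0.966 -3.125
v -3.266 -1.854 -1.255
v -3.842 -1.521 -1.114
v -3.26 -1.177 -1.184
v -4.447 -0.803 -2.627
v -3.865 -0.46 -2.697
v -4.067 -0.571 -1.621
v -3.415 -2.36 -1.683
v -2.833 -2.017 -1.753
v -4.02 -1.643 -3.196
v -3.438 -1.299 -3.266
v -3.213 -2.249 -2.759
v -2.933 -0.998 -2.925
v -2.559 -1.441 -1.99
v -2.708 -1.948 -2.418
v -2.939 -1.674 -2.996
v -3.196 -0.479 -2.573
v -2.823 -0.923 -1.638
v -3.399 -0.59 -1.497
v -3.63 -0.316 -2.075
v -2.698 -0.854 -2.303
v -4.457 -1.897 -2.742
v -4.084 -2.341 -1.807
v -3.65 -2.504 -2.305
v -3.881 -2.23 -2.883
v -4.721 -1.379 -2.39
v -4.347 -1.822 -1.455
v -4.341 -1.146 -1.384
v -4.572 -0.872 -1.962
v -4.582 -1.966 -2.077
f 2 4 1
f 5 2 1
f 1 4 3
f 3 5 1
f 2 8 4
f 6 2 5
f 6 8 2
f 4 8 3
f 7 5 3
f 3 8 7
f 7 6 5
f 8 6 7
f 10 9 13
f 10 13 11
f 11 13 14
f 11 14 12
f 13 9 15
f 13 15 14
f 14 15 16
f 14 16 12
f 15 9 17
f 15 17 16
f 16 17 18
f 16 18 12
f 17 9 19
f 17 19 18
f 18 19 20
f 18 20 12
f 19 9 21
f 19 21 20
f 20 21 22
f 20 22 12
f 21 9 23
f 21 23 22
f 22 23 24
f 22 24 12
f 23 9 25
f 23 25 24
f 24 25 26
f 24 26 12
f 25 9 10
f 25 10 26
f 26 10 11
f 26 11 12
f 28 27 30
f 28 30 29
f 30 27 31
f 30 31 29
f 31 27 32
f 31 32 29
f 32 27 33
f 32 33 29
f 33 27 34
f 33 34 29
f 34 27 35
f 34 35 29
f 35 27 36
f 35 36 29
f 36 27 28
f 36 28 29
f 37 74 53
f 74 48 77
f 53 77 42
f 74 77 53
f 37 53 49
f 53 42 54
f 49 54 38
f 53 54 49
f 37 49 58
f 49 38 59
f 58 59 44
f 49 59 58
f 37 58 70
f 58 44 73
f 70 73 47
f 58 73 70
f 37 70 74
f 70 47 78
f 74 78 48
f 70 78 74
f 38 54 65
f 54 42 68
f 65 68 46
f 54 68 65
f 42 77 55
f 77 48 76
f 55 76 41
f 77 76 55
f 48 78 75
f 78 47 71
f 75 71 39
f 78 71 75
f 47 73 72
f 73 44 60
f 72 60 43
f 73 60 72
f 44 59 64
f 59 38 61
f 64 61 45
f 59 61 64
f 40 66 52
f 66 46 67
f 52 67 41
f 66 67 52
f 40 52 50
f 52 41 51
f 50 51 39
f 52 51 50
f 40 50 57
f 50 39 56
f 57 56 43
f 50 56 57
f 40 57 62
f 57 43 63
f 62 63 45
f 57 63 62
f 40 62 66
f 62 45 69
f 66 69 46
f 62 69 66
f 41 67 55
f 67 46 68
f 55 68 42
f 67 68 55
f 39 51 75
f 51 41 76
f 75 76 48
f 51 76 75
f 43 56 72
f 56 39 71
f 72 71 47
f 56 71 72
f 45 63 64
f 63 43 60
f 64 60 44
f 63 60 64
f 46 69 65
f 69 45 61
f 65 61 38
f 69 61 65



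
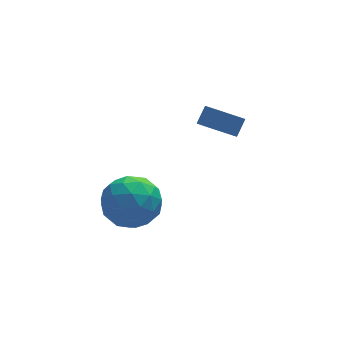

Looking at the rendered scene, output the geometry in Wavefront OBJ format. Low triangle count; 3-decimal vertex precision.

v -1.599 0.88 -0.878
v -0.503 0.383 -0.579
v -2.537 -0.663 -0.001
v -1.441 -1.16 0.298
v -1.821 -0.116 0.851
v -1.241 0.838 0.309
v -1.799 -1.118 -0.889
v -1.219 -0.164 -1.431
v -0.626 -0.851 -0.585
v -0.639 -0.232 0.49
v -2.401 -0.048 -1.07
v -2.414 0.571 0.005
v -0.969 0.767 -0.806
v -2.071 -1.047 0.226
v -2.295 -0.433 0.55
v -1.65 -0.725 0.726
v -1.403 1.034 -0.284
v -0.758 0.742 -0.108
v -1.533 0.449 0.732
v -2.282 -1.022 -0.472
v -1.637 -1.314 -0.296
v -1.39 0.445 -1.306
v -0.745 0.153 -1.13
v -1.507 -0.729 -1.312
v -0.396 -0.25 -0.633
v -0.948 -1.157 -0.118
v -1.158 -1.133 -0.815
v -0.818 -0.572 -1.134
v -0.404 0.114 -0.001
v -0.956 -0.793 0.514
v -1.179 -0.18 0.839
v -0.838 0.381 0.52
v -0.477 -0.612 -0.005
v -2.084 0.513 -1.094
v -2.636 -0.394 -0.579
v -2.202 -0.661 -1.1
v -1.861 -0.1 -1.419
v -2.092 0.877 -0.462
v -2.644 -0.03 0.053
v -2.222 0.292 0.554
v -1.882 0.853 0.235
v -2.563 0.332 -0.575
v 3.028 2.968 0.24
v 3.223 2.164 0.619
v 1.869 3.046 1.004
v 2.065 2.242 1.383
v 3.475 3.378 0.877
v 3.671 2.574 1.256
v 2.317 3.456 1.641
v 2.512 2.652 2.02
f 1 38 17
f 38 12 41
f 17 41 6
f 38 41 17
f 1 17 13
f 17 6 18
f 13 18 2
f 17 18 13
f 1 13 22
f 13 2 23
f 22 23 8
f 13 23 22
f 1 22 34
f 22 8 37
f 34 37 11
f 22 37 34
f 1 34 38
f 34 11 42
f 38 42 12
f 34 42 38
f 2 18 29
f 18 6 32
f 29 32 10
f 18 32 29
f 6 41 19
f 41 12 40
f 19 40 5
f 41 40 19
f 12 42 39
f 42 11 35
f 39 35 3
f 42 35 39
f 11 37 36
f 37 8 24
f 36 24 7
f 37 24 36
f 8 23 28
f 23 2 25
f 28 25 9
f 23 25 28
f 4 30 16
f 30 10 31
f 16 31 5
f 30 31 16
f 4 16 14
f 16 5 15
f 14 15 3
f 16 15 14
f 4 14 21
f 14 3 20
f 21 20 7
f 14 20 21
f 4 21 26
f 21 7 27
f 26 27 9
f 21 27 26
f 4 26 30
f 26 9 33
f 30 33 10
f 26 33 30
f 5 31 19
f 31 10 32
f 19 32 6
f 31 32 19
f 3 15 39
f 15 5 40
f 39 40 12
f 15 40 39
f 7 20 36
f 20 3 35
f 36 35 11
f 20 35 36
f 9 27 28
f 27 7 24
f 28 24 8
f 27 24 28
f 10 33 29
f 33 9 25
f 29 25 2
f 33 25 29
f 44 46 43
f 47 44 43
f 43 46 45
f 45 47 43
f 44 50 46
f 48 44 47
f 48 50 44
f 46 50 45
f 49 47 45
f 45 50 49
f 49 48 47
f 50 48 49



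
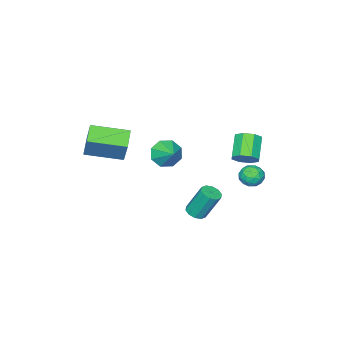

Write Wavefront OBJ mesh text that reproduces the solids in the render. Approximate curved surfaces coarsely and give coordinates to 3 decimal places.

v 2.043 -2.876 0.223
v 2.372 -2.286 1.563
v 2.932 -2.242 -0.275
v 3.261 -1.652 1.065
v 3.319 -4.388 0.575
v 3.648 -3.798 1.915
v 4.208 -3.754 0.077
v 4.537 -3.164 1.417
v -2.346 1.127 -1.3
v -1.803 0.704 -1.028
v -2.752 0.09 -0.088
v -3.294 0.513 -0.36
v -1.851 1.197 -0.754
v -2.8 0.583 0.186
v -2.189 1.65 -0.8
v -3.138 1.035 0.14
v -2.618 1.796 -1.139
v -3.567 1.182 -0.199
v -2.888 1.55 -1.572
v -3.837 0.936 -0.632
v -2.84 1.057 -1.846
v -3.789 0.443 -0.906
v -2.502 0.605 -1.8
v -3.451 -0.01 -0.86
v -2.073 0.458 -1.461
v -3.022 -0.156 -0.521
v -1.888 -3.812 -2.769
v -1.299 -3.702 -3.441
v -1.352 -2.788 -2.131
v -1.877 -3.34 -3.535
v -2.462 -3.254 -3.181
v -2.71 -3.495 -2.586
v -2.477 -3.922 -2.098
v -1.899 -4.284 -2.003
v -1.314 -4.369 -2.357
v -1.066 -4.128 -2.953
v -0.143 -0.216 -4.752
v 0.336 0.127 -4.798
v -0.019 0.838 -3.194
v -0.497 0.496 -3.148
v 0.053 0.308 -4.941
v -0.301 1.019 -3.337
v -0.304 0.289 -5.011
v -0.659 1 -3.408
v -0.599 0.078 -4.983
v -0.954 0.789 -3.379
v -0.721 -0.246 -4.866
v -1.075 0.465 -3.263
v -0.621 -0.558 -4.706
v -0.976 0.153 -3.102
v -0.339 -0.739 -4.563
v -0.693 -0.028 -2.959
v 0.019 -0.72 -4.492
v -0.336 -0.009 -2.889
v 0.314 -0.509 -4.521
v -0.041 0.202 -2.917
v 0.435 -0.185 -4.637
v 0.081 0.526 -3.034
v -2.277 2.153 -2.285
v -1.94 1.786 -2.798
v -2.9 1.214 -2.022
v -2.563 0.847 -2.535
v -2.209 1.049 -1.947
v -1.824 1.629 -2.11
v -3.016 1.371 -2.71
v -2.631 1.951 -2.873
v -2.397 1.302 -3.06
v -1.897 1.103 -2.589
v -2.943 1.897 -2.231
v -2.443 1.698 -1.76
v -2.054 2.052 -2.565
v -2.786 0.948 -2.255
v -2.578 1.067 -1.91
v -2.38 0.851 -2.211
v -1.986 1.96 -2.16
v -1.787 1.744 -2.461
v -1.945 1.311 -1.962
v -3.053 1.256 -2.359
v -2.854 1.04 -2.66
v -2.46 2.149 -2.609
v -2.262 1.933 -2.91
v -2.895 1.689 -2.858
v -2.124 1.552 -3.02
v -2.49 1 -2.866
v -2.757 1.308 -2.969
v -2.531 1.649 -3.064
v -1.831 1.435 -2.743
v -2.197 0.883 -2.588
v -1.989 1.002 -2.243
v -1.762 1.343 -2.339
v -2.099 1.151 -2.897
v -2.643 2.117 -2.232
v -3.009 1.565 -2.077
v -3.078 1.657 -2.481
v -2.851 1.998 -2.577
v -2.35 2 -1.954
v -2.716 1.448 -1.8
v -2.309 1.351 -1.756
v -2.083 1.692 -1.851
v -2.741 1.849 -1.923
f 2 4 1
f 5 2 1
f 1 4 3
f 3 5 1
f 2 8 4
f 6 2 5
f 6 8 2
f 4 8 3
f 7 5 3
f 3 8 7
f 7 6 5
f 8 6 7
f 10 9 13
f 10 13 11
f 11 13 14
f 11 14 12
f 13 9 15
f 13 15 14
f 14 15 16
f 14 16 12
f 15 9 17
f 15 17 16
f 16 17 18
f 16 18 12
f 17 9 19
f 17 19 18
f 18 19 20
f 18 20 12
f 19 9 21
f 19 21 20
f 20 21 22
f 20 22 12
f 21 9 23
f 21 23 22
f 22 23 24
f 22 24 12
f 23 9 25
f 23 25 24
f 24 25 26
f 24 26 12
f 25 9 10
f 25 10 26
f 26 10 11
f 26 11 12
f 28 27 30
f 28 30 29
f 30 27 31
f 30 31 29
f 31 27 32
f 31 32 29
f 32 27 33
f 32 33 29
f 33 27 34
f 33 34 29
f 34 27 35
f 34 35 29
f 35 27 36
f 35 36 29
f 36 27 28
f 36 28 29
f 38 37 41
f 38 41 39
f 39 41 42
f 39 42 40
f 41 37 43
f 41 43 42
f 42 43 44
f 42 44 40
f 43 37 45
f 43 45 44
f 44 45 46
f 44 46 40
f 45 37 47
f 45 47 46
f 46 47 48
f 46 48 40
f 47 37 49
f 47 49 48
f 48 49 50
f 48 50 40
f 49 37 51
f 49 51 50
f 50 51 52
f 50 52 40
f 51 37 53
f 51 53 52
f 52 53 54
f 52 54 40
f 53 37 55
f 53 55 54
f 54 55 56
f 54 56 40
f 55 37 57
f 55 57 56
f 56 57 58
f 56 58 40
f 57 37 38
f 57 38 58
f 58 38 39
f 58 39 40
f 59 96 75
f 96 70 99
f 75 99 64
f 96 99 75
f 59 75 71
f 75 64 76
f 71 76 60
f 75 76 71
f 59 71 80
f 71 60 81
f 80 81 66
f 71 81 80
f 59 80 92
f 80 66 95
f 92 95 69
f 80 95 92
f 59 92 96
f 92 69 100
f 96 100 70
f 92 100 96
f 60 76 87
f 76 64 90
f 87 90 68
f 76 90 87
f 64 99 77
f 99 70 98
f 77 98 63
f 99 98 77
f 70 100 97
f 100 69 93
f 97 93 61
f 100 93 97
f 69 95 94
f 95 66 82
f 94 82 65
f 95 82 94
f 66 81 86
f 81 60 83
f 86 83 67
f 81 83 86
f 62 88 74
f 88 68 89
f 74 89 63
f 88 89 74
f 62 74 72
f 74 63 73
f 72 73 61
f 74 73 72
f 62 72 79
f 72 61 78
f 79 78 65
f 72 78 79
f 62 79 84
f 79 65 85
f 84 85 67
f 79 85 84
f 62 84 88
f 84 67 91
f 88 91 68
f 84 91 88
f 63 89 77
f 89 68 90
f 77 90 64
f 89 90 77
f 61 73 97
f 73 63 98
f 97 98 70
f 73 98 97
f 65 78 94
f 78 61 93
f 94 93 69
f 78 93 94
f 67 85 86
f 85 65 82
f 86 82 66
f 85 82 86
f 68 91 87
f 91 67 83
f 87 83 60
f 91 83 87



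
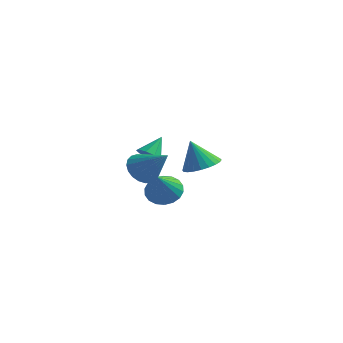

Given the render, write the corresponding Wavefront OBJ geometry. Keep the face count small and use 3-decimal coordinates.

v -1.95 2.349 -1.841
v -1.233 2.227 -1.909
v -1.69 3.351 -0.899
v -1.379 2.574 -2.237
v -1.792 2.816 -2.38
v -2.279 2.839 -2.271
v -2.612 2.633 -1.961
v -2.634 2.294 -1.595
v -2.337 1.981 -1.344
v -1.858 1.84 -1.326
v -1.422 1.938 -1.549
v 3.782 -3.832 1.54
v 4.606 -4.16 1.907
v 3.158 -3.788 2.98
v 4.662 -3.79 1.92
v 4.585 -3.427 1.875
v 4.385 -3.125 1.779
v 4.093 -2.93 1.647
v 3.754 -2.873 1.498
v 3.419 -2.962 1.356
v 3.139 -3.184 1.242
v 2.957 -3.504 1.173
v 2.901 -3.874 1.16
v 2.979 -4.238 1.205
v 3.178 -4.54 1.301
v 3.47 -4.734 1.433
v 3.809 -4.791 1.581
v 4.144 -4.702 1.723
v 4.424 -4.48 1.838
v -0.61 1.319 -3.592
v 0.352 1.154 -3.854
v -0.39 0.021 -1.968
v 0.383 1.506 -3.576
v 0.217 1.821 -3.302
v -0.112 2.037 -3.085
v -0.54 2.11 -2.969
v -0.982 2.027 -2.976
v -1.35 1.803 -3.105
v -1.571 1.484 -3.33
v -1.602 1.131 -3.608
v -1.436 0.816 -3.882
v -1.107 0.6 -4.099
v -0.679 0.527 -4.215
v -0.237 0.61 -4.208
v 0.131 0.834 -4.079
v -0.035 -2.236 -0.26
v 0.628 -2.103 -0.942
v 1.455 -2.584 1.12
v 0.581 -1.734 -0.798
v 0.428 -1.451 -0.561
v 0.195 -1.304 -0.273
v -0.078 -1.318 0.018
v -0.343 -1.491 0.261
v -0.555 -1.793 0.414
v -0.677 -2.171 0.451
v -0.688 -2.561 0.364
v -0.586 -2.894 0.17
v -0.389 -3.114 -0.099
v -0.13 -3.182 -0.395
v 0.145 -3.086 -0.668
v 0.389 -2.843 -0.871
v 0.56 -2.496 -0.967
f 2 1 4
f 2 4 3
f 4 1 5
f 4 5 3
f 5 1 6
f 5 6 3
f 6 1 7
f 6 7 3
f 7 1 8
f 7 8 3
f 8 1 9
f 8 9 3
f 9 1 10
f 9 10 3
f 10 1 11
f 10 11 3
f 11 1 2
f 11 2 3
f 13 12 15
f 13 15 14
f 15 12 16
f 15 16 14
f 16 12 17
f 16 17 14
f 17 12 18
f 17 18 14
f 18 12 19
f 18 19 14
f 19 12 20
f 19 20 14
f 20 12 21
f 20 21 14
f 21 12 22
f 21 22 14
f 22 12 23
f 22 23 14
f 23 12 24
f 23 24 14
f 24 12 25
f 24 25 14
f 25 12 26
f 25 26 14
f 26 12 27
f 26 27 14
f 27 12 28
f 27 28 14
f 28 12 29
f 28 29 14
f 29 12 13
f 29 13 14
f 31 30 33
f 31 33 32
f 33 30 34
f 33 34 32
f 34 30 35
f 34 35 32
f 35 30 36
f 35 36 32
f 36 30 37
f 36 37 32
f 37 30 38
f 37 38 32
f 38 30 39
f 38 39 32
f 39 30 40
f 39 40 32
f 40 30 41
f 40 41 32
f 41 30 42
f 41 42 32
f 42 30 43
f 42 43 32
f 43 30 44
f 43 44 32
f 44 30 45
f 44 45 32
f 45 30 31
f 45 31 32
f 47 46 49
f 47 49 48
f 49 46 50
f 49 50 48
f 50 46 51
f 50 51 48
f 51 46 52
f 51 52 48
f 52 46 53
f 52 53 48
f 53 46 54
f 53 54 48
f 54 46 55
f 54 55 48
f 55 46 56
f 55 56 48
f 56 46 57
f 56 57 48
f 57 46 58
f 57 58 48
f 58 46 59
f 58 59 48
f 59 46 60
f 59 60 48
f 60 46 61
f 60 61 48
f 61 46 62
f 61 62 48
f 62 46 47
f 62 47 48



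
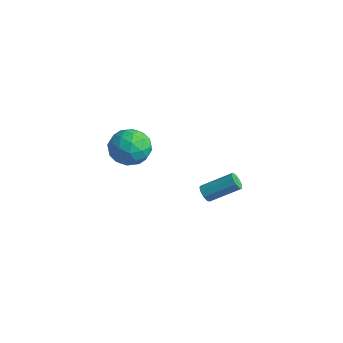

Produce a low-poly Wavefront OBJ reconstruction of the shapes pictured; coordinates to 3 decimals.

v 0.141 2.113 -3.461
v 0.522 2.134 -3.884
v 1.581 3.489 -2.862
v 1.199 3.467 -2.439
v 0.241 2.398 -3.944
v 1.3 3.753 -2.922
v -0.086 2.529 -3.777
v 0.973 3.883 -2.756
v -0.308 2.465 -3.463
v 0.751 3.819 -2.441
v -0.319 2.236 -3.148
v 0.74 3.59 -2.126
v -0.116 1.949 -2.979
v 0.943 3.304 -1.957
v 0.208 1.739 -3.036
v 1.267 3.094 -2.014
v 0.5 1.704 -3.291
v 1.559 3.058 -2.27
v 0.624 1.86 -3.627
v 1.683 3.214 -2.605
v 0.485 -2.4 4.168
v 1.557 -2.907 3.989
v -0.377 -3.933 3.351
v 0.695 -4.44 3.172
v 0.265 -4.323 4.285
v 0.798 -3.376 4.79
v 0.382 -3.464 2.55
v 0.915 -2.517 3.055
v 1.493 -3.565 2.989
v 1.421 -4.096 4.061
v -0.241 -2.744 3.279
v -0.313 -3.275 4.351
v 1.097 -2.519 4.15
v 0.083 -4.321 3.19
v -0.169 -4.253 3.844
v 0.461 -4.551 3.739
v 0.651 -2.794 4.621
v 1.281 -3.092 4.516
v 0.522 -3.925 4.69
v -0.101 -3.748 2.824
v 0.529 -4.046 2.719
v 0.719 -2.289 3.601
v 1.349 -2.587 3.496
v 0.658 -2.915 2.65
v 1.689 -3.203 3.457
v 1.182 -4.105 2.977
v 0.998 -3.531 2.611
v 1.311 -2.974 2.908
v 1.647 -3.515 4.087
v 1.14 -4.417 3.607
v 0.888 -4.348 4.262
v 1.201 -3.791 4.558
v 1.609 -3.902 3.5
v 0.04 -2.423 3.733
v -0.467 -3.325 3.253
v -0.021 -3.049 2.782
v 0.292 -2.492 3.078
v -0.002 -2.735 4.363
v -0.509 -3.637 3.883
v -0.131 -3.866 4.432
v 0.182 -3.309 4.729
v -0.429 -2.938 3.84
f 2 1 5
f 2 5 3
f 3 5 6
f 3 6 4
f 5 1 7
f 5 7 6
f 6 7 8
f 6 8 4
f 7 1 9
f 7 9 8
f 8 9 10
f 8 10 4
f 9 1 11
f 9 11 10
f 10 11 12
f 10 12 4
f 11 1 13
f 11 13 12
f 12 13 14
f 12 14 4
f 13 1 15
f 13 15 14
f 14 15 16
f 14 16 4
f 15 1 17
f 15 17 16
f 16 17 18
f 16 18 4
f 17 1 19
f 17 19 18
f 18 19 20
f 18 20 4
f 19 1 2
f 19 2 20
f 20 2 3
f 20 3 4
f 21 58 37
f 58 32 61
f 37 61 26
f 58 61 37
f 21 37 33
f 37 26 38
f 33 38 22
f 37 38 33
f 21 33 42
f 33 22 43
f 42 43 28
f 33 43 42
f 21 42 54
f 42 28 57
f 54 57 31
f 42 57 54
f 21 54 58
f 54 31 62
f 58 62 32
f 54 62 58
f 22 38 49
f 38 26 52
f 49 52 30
f 38 52 49
f 26 61 39
f 61 32 60
f 39 60 25
f 61 60 39
f 32 62 59
f 62 31 55
f 59 55 23
f 62 55 59
f 31 57 56
f 57 28 44
f 56 44 27
f 57 44 56
f 28 43 48
f 43 22 45
f 48 45 29
f 43 45 48
f 24 50 36
f 50 30 51
f 36 51 25
f 50 51 36
f 24 36 34
f 36 25 35
f 34 35 23
f 36 35 34
f 24 34 41
f 34 23 40
f 41 40 27
f 34 40 41
f 24 41 46
f 41 27 47
f 46 47 29
f 41 47 46
f 24 46 50
f 46 29 53
f 50 53 30
f 46 53 50
f 25 51 39
f 51 30 52
f 39 52 26
f 51 52 39
f 23 35 59
f 35 25 60
f 59 60 32
f 35 60 59
f 27 40 56
f 40 23 55
f 56 55 31
f 40 55 56
f 29 47 48
f 47 27 44
f 48 44 28
f 47 44 48
f 30 53 49
f 53 29 45
f 49 45 22
f 53 45 49



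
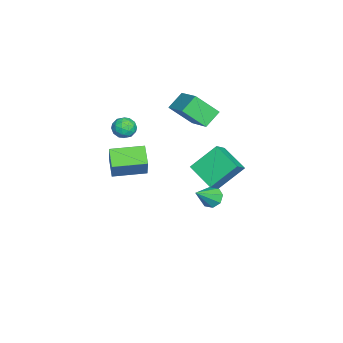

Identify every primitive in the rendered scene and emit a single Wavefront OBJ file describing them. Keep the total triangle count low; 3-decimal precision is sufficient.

v -1.779 -0.308 3.261
v -2.613 0.327 4.046
v -1.961 1.048 1.971
v -2.796 1.683 2.756
v -0.104 0.777 4.164
v -0.939 1.412 4.949
v -0.287 2.133 2.874
v -1.121 2.768 3.659
v -0.948 -2.314 2.154
v -0.317 -1.876 2.33
v -0.223 -3.364 2.17
v 0.408 -2.926 2.346
v -0.168 -3.019 2.877
v -0.616 -2.37 2.867
v 0.076 -2.87 1.633
v -0.372 -2.221 1.623
v 0.316 -2.219 2.008
v 0.166 -2.311 2.777
v -0.706 -2.929 1.723
v -0.856 -3.021 2.492
v -0.696 -2.003 2.24
v 0.156 -3.237 2.26
v -0.182 -3.292 2.571
v 0.189 -3.034 2.675
v -0.872 -2.293 2.556
v -0.501 -2.036 2.66
v -0.413 -2.707 2.981
v -0.039 -3.204 1.84
v 0.332 -2.947 1.944
v -0.729 -2.206 1.825
v -0.358 -1.948 1.929
v -0.127 -2.533 1.519
v 0.047 -1.947 2.155
v 0.473 -2.564 2.164
v 0.278 -2.531 1.745
v 0.014 -2.15 1.739
v -0.041 -2.001 2.607
v 0.385 -2.618 2.616
v 0.046 -2.673 2.928
v -0.217 -2.291 2.922
v 0.33 -2.203 2.417
v -0.925 -2.622 1.884
v -0.499 -3.239 1.893
v -0.323 -2.949 1.578
v -0.586 -2.567 1.572
v -1.013 -2.676 2.336
v -0.587 -3.293 2.345
v -0.554 -3.09 2.761
v -0.818 -2.709 2.755
v -0.87 -3.037 2.083
v -1.364 2.332 -3.976
v -1.028 1.968 -4.579
v -0.216 1.548 -2.864
v -0.778 2.498 -4.464
v -0.871 2.93 -4.063
v -1.253 3.012 -3.611
v -1.7 2.695 -3.374
v -1.95 2.165 -3.489
v -1.856 1.733 -3.89
v -1.475 1.651 -4.341
v 2.947 2.214 1.578
v 2.297 3.577 2.994
v 4.036 3.519 0.823
v 3.386 4.882 2.239
v 3.814 1.898 2.281
v 3.164 3.261 3.697
v 4.903 3.203 1.526
v 4.253 4.566 2.942
v 0.509 -3.226 -1.507
v -0.591 -3.609 -0.766
v -0.113 -1.254 -1.41
v -1.212 -1.637 -0.67
v 1.452 -3.003 0.01
v 0.353 -3.386 0.75
v 0.831 -1.031 0.106
v -0.269 -1.414 0.847
f 2 4 1
f 5 2 1
f 1 4 3
f 3 5 1
f 2 8 4
f 6 2 5
f 6 8 2
f 4 8 3
f 7 5 3
f 3 8 7
f 7 6 5
f 8 6 7
f 9 46 25
f 46 20 49
f 25 49 14
f 46 49 25
f 9 25 21
f 25 14 26
f 21 26 10
f 25 26 21
f 9 21 30
f 21 10 31
f 30 31 16
f 21 31 30
f 9 30 42
f 30 16 45
f 42 45 19
f 30 45 42
f 9 42 46
f 42 19 50
f 46 50 20
f 42 50 46
f 10 26 37
f 26 14 40
f 37 40 18
f 26 40 37
f 14 49 27
f 49 20 48
f 27 48 13
f 49 48 27
f 20 50 47
f 50 19 43
f 47 43 11
f 50 43 47
f 19 45 44
f 45 16 32
f 44 32 15
f 45 32 44
f 16 31 36
f 31 10 33
f 36 33 17
f 31 33 36
f 12 38 24
f 38 18 39
f 24 39 13
f 38 39 24
f 12 24 22
f 24 13 23
f 22 23 11
f 24 23 22
f 12 22 29
f 22 11 28
f 29 28 15
f 22 28 29
f 12 29 34
f 29 15 35
f 34 35 17
f 29 35 34
f 12 34 38
f 34 17 41
f 38 41 18
f 34 41 38
f 13 39 27
f 39 18 40
f 27 40 14
f 39 40 27
f 11 23 47
f 23 13 48
f 47 48 20
f 23 48 47
f 15 28 44
f 28 11 43
f 44 43 19
f 28 43 44
f 17 35 36
f 35 15 32
f 36 32 16
f 35 32 36
f 18 41 37
f 41 17 33
f 37 33 10
f 41 33 37
f 52 51 54
f 52 54 53
f 54 51 55
f 54 55 53
f 55 51 56
f 55 56 53
f 56 51 57
f 56 57 53
f 57 51 58
f 57 58 53
f 58 51 59
f 58 59 53
f 59 51 60
f 59 60 53
f 60 51 52
f 60 52 53
f 62 64 61
f 65 62 61
f 61 64 63
f 63 65 61
f 62 68 64
f 66 62 65
f 66 68 62
f 64 68 63
f 67 65 63
f 63 68 67
f 67 66 65
f 68 66 67
f 70 72 69
f 73 70 69
f 69 72 71
f 71 73 69
f 70 76 72
f 74 70 73
f 74 76 70
f 72 76 71
f 75 73 71
f 71 76 75
f 75 74 73
f 76 74 75



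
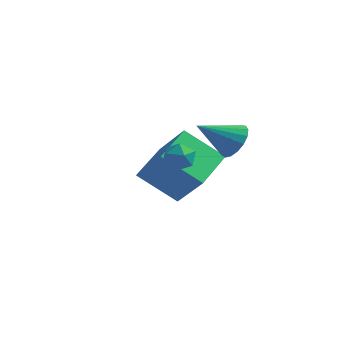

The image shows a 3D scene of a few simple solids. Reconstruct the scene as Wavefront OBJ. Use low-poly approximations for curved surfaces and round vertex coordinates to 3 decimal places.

v -1.417 -0.167 2.955
v -1.068 -0.197 2.356
v -1.532 -1.283 2.944
v -1.183 -1.313 2.345
v -0.854 -1.137 2.93
v -0.783 -0.447 2.937
v -1.817 -1.033 2.363
v -1.746 -0.343 2.37
v -1.316 -0.732 1.99
v -0.72 -0.797 2.34
v -1.88 -0.683 2.96
v -1.284 -0.748 3.31
v -1.367 3.467 2.01
v -1.101 3.867 2.747
v -2.413 2.393 2.97
v -1.438 4.089 2.628
v -1.759 4.169 2.367
v -1.991 4.088 2.025
v -2.079 3.864 1.679
v -2.005 3.55 1.409
v -1.784 3.216 1.276
v -1.468 2.94 1.312
v -1.129 2.785 1.507
v -0.844 2.786 1.818
v -0.679 2.942 2.172
v -0.672 3.219 2.49
v -0.824 3.553 2.697
v -5.204 2.522 -0.278
v -3.799 2.058 1.184
v -5.318 4.467 0.45
v -3.913 4.003 1.912
v -3.667 3.097 -1.572
v -2.262 2.633 -0.11
v -3.781 5.042 -0.844
v -2.376 4.578 0.618
f 1 12 6
f 1 6 2
f 1 2 8
f 1 8 11
f 1 11 12
f 2 6 10
f 6 12 5
f 12 11 3
f 11 8 7
f 8 2 9
f 4 10 5
f 4 5 3
f 4 3 7
f 4 7 9
f 4 9 10
f 5 10 6
f 3 5 12
f 7 3 11
f 9 7 8
f 10 9 2
f 14 13 16
f 14 16 15
f 16 13 17
f 16 17 15
f 17 13 18
f 17 18 15
f 18 13 19
f 18 19 15
f 19 13 20
f 19 20 15
f 20 13 21
f 20 21 15
f 21 13 22
f 21 22 15
f 22 13 23
f 22 23 15
f 23 13 24
f 23 24 15
f 24 13 25
f 24 25 15
f 25 13 26
f 25 26 15
f 26 13 27
f 26 27 15
f 27 13 14
f 27 14 15
f 29 31 28
f 32 29 28
f 28 31 30
f 30 32 28
f 29 35 31
f 33 29 32
f 33 35 29
f 31 35 30
f 34 32 30
f 30 35 34
f 34 33 32
f 35 33 34



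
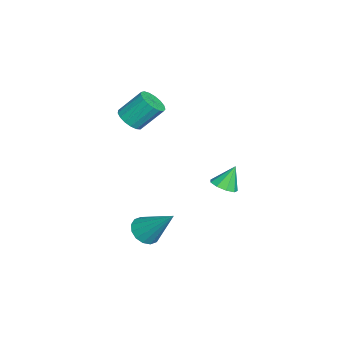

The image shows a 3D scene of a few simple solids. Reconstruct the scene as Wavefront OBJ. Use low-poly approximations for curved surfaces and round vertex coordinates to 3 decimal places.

v 2.9 -0.657 -4.5
v 3.33 -1.182 -4.259
v 3.54 0.517 -3.08
v 3.536 -0.995 -4.507
v 3.572 -0.717 -4.753
v 3.428 -0.423 -4.931
v 3.142 -0.192 -4.993
v 2.792 -0.085 -4.924
v 2.471 -0.132 -4.741
v 2.265 -0.319 -4.493
v 2.229 -0.597 -4.247
v 2.373 -0.891 -4.069
v 2.659 -1.122 -4.006
v 3.009 -1.229 -4.076
v 0.099 -1.509 0.278
v 0.528 -1.862 0.653
v 0.39 -0.923 1.696
v -0.039 -0.571 1.322
v 0.716 -1.657 0.493
v 0.578 -0.718 1.536
v 0.763 -1.418 0.285
v 0.625 -0.48 1.328
v 0.657 -1.2 0.074
v 0.519 -0.262 1.117
v 0.424 -1.053 -0.089
v 0.286 -0.114 0.954
v 0.116 -1.01 -0.168
v -0.022 -0.072 0.875
v -0.195 -1.082 -0.145
v -0.334 -0.143 0.898
v -0.44 -1.252 -0.025
v -0.578 -0.313 1.018
v -0.56 -1.48 0.165
v -0.699 -0.541 1.208
v -0.53 -1.715 0.381
v -0.668 -0.777 1.424
v -0.356 -1.904 0.573
v -0.494 -0.965 1.616
v -0.077 -2.001 0.698
v -0.215 -1.063 1.741
v 0.242 -1.986 0.727
v 0.104 -1.048 1.77
v 0.49 2.357 -3.321
v 0.988 2.094 -3.039
v 0.17 2.823 -2.319
v 1.093 2.485 -3.187
v 0.915 2.816 -3.398
v 0.539 2.933 -3.573
v 0.14 2.78 -3.629
v -0.095 2.43 -3.542
v -0.056 2.046 -3.351
v 0.238 1.807 -3.146
v 0.651 1.826 -3.023
f 2 1 4
f 2 4 3
f 4 1 5
f 4 5 3
f 5 1 6
f 5 6 3
f 6 1 7
f 6 7 3
f 7 1 8
f 7 8 3
f 8 1 9
f 8 9 3
f 9 1 10
f 9 10 3
f 10 1 11
f 10 11 3
f 11 1 12
f 11 12 3
f 12 1 13
f 12 13 3
f 13 1 14
f 13 14 3
f 14 1 2
f 14 2 3
f 16 15 19
f 16 19 17
f 17 19 20
f 17 20 18
f 19 15 21
f 19 21 20
f 20 21 22
f 20 22 18
f 21 15 23
f 21 23 22
f 22 23 24
f 22 24 18
f 23 15 25
f 23 25 24
f 24 25 26
f 24 26 18
f 25 15 27
f 25 27 26
f 26 27 28
f 26 28 18
f 27 15 29
f 27 29 28
f 28 29 30
f 28 30 18
f 29 15 31
f 29 31 30
f 30 31 32
f 30 32 18
f 31 15 33
f 31 33 32
f 32 33 34
f 32 34 18
f 33 15 35
f 33 35 34
f 34 35 36
f 34 36 18
f 35 15 37
f 35 37 36
f 36 37 38
f 36 38 18
f 37 15 39
f 37 39 38
f 38 39 40
f 38 40 18
f 39 15 41
f 39 41 40
f 40 41 42
f 40 42 18
f 41 15 16
f 41 16 42
f 42 16 17
f 42 17 18
f 44 43 46
f 44 46 45
f 46 43 47
f 46 47 45
f 47 43 48
f 47 48 45
f 48 43 49
f 48 49 45
f 49 43 50
f 49 50 45
f 50 43 51
f 50 51 45
f 51 43 52
f 51 52 45
f 52 43 53
f 52 53 45
f 53 43 44
f 53 44 45



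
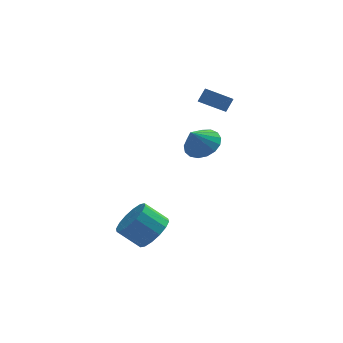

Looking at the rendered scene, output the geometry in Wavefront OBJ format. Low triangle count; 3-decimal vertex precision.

v -0.212 -0.906 -4.325
v 0.287 -1.44 -3.614
v -0.769 -1.188 -2.683
v -1.268 -0.654 -3.395
v 0.457 -0.943 -3.556
v -0.6 -0.691 -2.625
v 0.447 -0.436 -3.704
v -0.61 -0.185 -2.774
v 0.261 -0.055 -4.018
v -0.796 0.196 -3.088
v -0.052 0.098 -4.415
v -1.109 0.349 -3.485
v -0.408 -0.018 -4.788
v -1.464 0.233 -3.858
v -0.711 -0.372 -5.037
v -1.767 -0.12 -4.106
v -0.88 -0.869 -5.095
v -1.937 -0.617 -4.164
v -0.87 -1.375 -4.946
v -1.927 -1.124 -4.016
v -0.684 -1.756 -4.632
v -1.741 -1.505 -3.702
v -0.371 -1.909 -4.235
v -1.428 -1.658 -3.305
v -0.016 -1.793 -3.862
v -1.072 -1.542 -2.932
v 1.947 -1.024 1.592
v 2.445 -1.795 1.531
v 1.373 -1.476 2.608
v 2.689 -1.532 1.786
v 2.763 -1.152 1.996
v 2.65 -0.744 2.115
v 2.376 -0.399 2.113
v 2.003 -0.198 1.992
v 1.618 -0.186 1.78
v 1.308 -0.366 1.525
v 1.144 -0.697 1.285
v 1.164 -1.103 1.116
v 1.363 -1.491 1.056
v 1.696 -1.772 1.119
v 2.086 -1.882 1.29
v 3.415 3.258 1.15
v 2.649 2.518 1.963
v 2.84 3.87 1.165
v 2.074 3.13 1.979
v 3.786 3.59 1.801
v 3.02 2.85 2.615
v 3.211 4.202 1.817
v 2.445 3.462 2.63
f 2 1 5
f 2 5 3
f 3 5 6
f 3 6 4
f 5 1 7
f 5 7 6
f 6 7 8
f 6 8 4
f 7 1 9
f 7 9 8
f 8 9 10
f 8 10 4
f 9 1 11
f 9 11 10
f 10 11 12
f 10 12 4
f 11 1 13
f 11 13 12
f 12 13 14
f 12 14 4
f 13 1 15
f 13 15 14
f 14 15 16
f 14 16 4
f 15 1 17
f 15 17 16
f 16 17 18
f 16 18 4
f 17 1 19
f 17 19 18
f 18 19 20
f 18 20 4
f 19 1 21
f 19 21 20
f 20 21 22
f 20 22 4
f 21 1 23
f 21 23 22
f 22 23 24
f 22 24 4
f 23 1 25
f 23 25 24
f 24 25 26
f 24 26 4
f 25 1 2
f 25 2 26
f 26 2 3
f 26 3 4
f 28 27 30
f 28 30 29
f 30 27 31
f 30 31 29
f 31 27 32
f 31 32 29
f 32 27 33
f 32 33 29
f 33 27 34
f 33 34 29
f 34 27 35
f 34 35 29
f 35 27 36
f 35 36 29
f 36 27 37
f 36 37 29
f 37 27 38
f 37 38 29
f 38 27 39
f 38 39 29
f 39 27 40
f 39 40 29
f 40 27 41
f 40 41 29
f 41 27 28
f 41 28 29
f 43 45 42
f 46 43 42
f 42 45 44
f 44 46 42
f 43 49 45
f 47 43 46
f 47 49 43
f 45 49 44
f 48 46 44
f 44 49 48
f 48 47 46
f 49 47 48



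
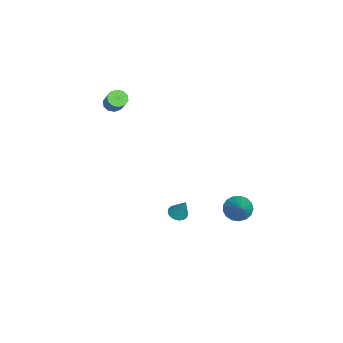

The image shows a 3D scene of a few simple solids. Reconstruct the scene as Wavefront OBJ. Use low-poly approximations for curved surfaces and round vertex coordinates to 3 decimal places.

v 3.111 0.064 -2.266
v 3.617 0.155 -2.488
v 3.569 0.516 -1.034
v 3.511 0.359 -2.523
v 3.336 0.512 -2.514
v 3.122 0.588 -2.463
v 2.906 0.574 -2.377
v 2.726 0.471 -2.272
v 2.612 0.298 -2.166
v 2.584 0.084 -2.077
v 2.647 -0.133 -2.021
v 2.791 -0.316 -2.007
v 2.989 -0.433 -2.038
v 3.209 -0.464 -2.109
v 3.412 -0.404 -2.206
v 3.563 -0.263 -2.314
v 3.635 -0.065 -2.414
v -2.313 -3.856 2.55
v -1.895 -3.761 2.145
v -0.988 -3.409 3.166
v -1.407 -3.504 3.57
v -2.075 -3.449 2.197
v -1.168 -3.096 3.217
v -2.346 -3.291 2.383
v -1.439 -2.939 3.404
v -2.604 -3.35 2.633
v -1.698 -2.997 3.654
v -2.752 -3.602 2.851
v -1.845 -3.249 3.872
v -2.732 -3.951 2.954
v -1.825 -3.599 3.975
v -2.552 -4.264 2.903
v -1.645 -3.911 3.923
v -2.281 -4.421 2.716
v -1.374 -4.069 3.737
v -2.022 -4.363 2.466
v -1.116 -4.01 3.487
v -1.875 -4.111 2.248
v -0.968 -3.758 3.269
v -0.289 3.144 -4.395
v 0.081 3.622 -4.993
v 1.289 3.436 -3.185
v -0.136 3.889 -4.775
v -0.387 3.985 -4.47
v -0.616 3.889 -4.148
v -0.77 3.622 -3.882
v -0.814 3.245 -3.734
v -0.738 2.846 -3.738
v -0.559 2.515 -3.891
v -0.318 2.328 -4.161
v -0.07 2.328 -4.484
v 0.127 2.515 -4.786
v 0.229 2.846 -4.999
v 0.212 3.246 -5.074
f 2 1 4
f 2 4 3
f 4 1 5
f 4 5 3
f 5 1 6
f 5 6 3
f 6 1 7
f 6 7 3
f 7 1 8
f 7 8 3
f 8 1 9
f 8 9 3
f 9 1 10
f 9 10 3
f 10 1 11
f 10 11 3
f 11 1 12
f 11 12 3
f 12 1 13
f 12 13 3
f 13 1 14
f 13 14 3
f 14 1 15
f 14 15 3
f 15 1 16
f 15 16 3
f 16 1 17
f 16 17 3
f 17 1 2
f 17 2 3
f 19 18 22
f 19 22 20
f 20 22 23
f 20 23 21
f 22 18 24
f 22 24 23
f 23 24 25
f 23 25 21
f 24 18 26
f 24 26 25
f 25 26 27
f 25 27 21
f 26 18 28
f 26 28 27
f 27 28 29
f 27 29 21
f 28 18 30
f 28 30 29
f 29 30 31
f 29 31 21
f 30 18 32
f 30 32 31
f 31 32 33
f 31 33 21
f 32 18 34
f 32 34 33
f 33 34 35
f 33 35 21
f 34 18 36
f 34 36 35
f 35 36 37
f 35 37 21
f 36 18 38
f 36 38 37
f 37 38 39
f 37 39 21
f 38 18 19
f 38 19 39
f 39 19 20
f 39 20 21
f 41 40 43
f 41 43 42
f 43 40 44
f 43 44 42
f 44 40 45
f 44 45 42
f 45 40 46
f 45 46 42
f 46 40 47
f 46 47 42
f 47 40 48
f 47 48 42
f 48 40 49
f 48 49 42
f 49 40 50
f 49 50 42
f 50 40 51
f 50 51 42
f 51 40 52
f 51 52 42
f 52 40 53
f 52 53 42
f 53 40 54
f 53 54 42
f 54 40 41
f 54 41 42

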